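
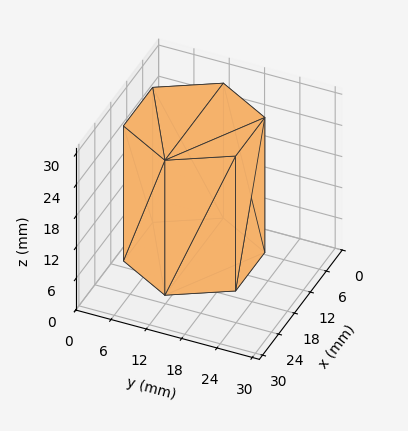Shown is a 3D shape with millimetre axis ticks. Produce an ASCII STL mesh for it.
Reading the render: the shape is a regular 6-sided prism (a cylinder approximated with 6 flat sides), circumscribed radius ≈ 11 mm, height ≈ 26 mm (dimensions read to the nearest mm from the axis ticks). For the STL, each face is triangulated and given an outward normal.

solid part
  facet normal 0.0000 0.0000 -1.0000
    outer loop
      vertex 5.500 20.526 0.000
      vertex 16.500 20.526 0.000
      vertex 22.000 11.000 0.000
    endloop
  endfacet
  facet normal 0.0000 0.0000 -1.0000
    outer loop
      vertex 0.000 11.000 0.000
      vertex 5.500 20.526 0.000
      vertex 22.000 11.000 0.000
    endloop
  endfacet
  facet normal 0.0000 0.0000 -1.0000
    outer loop
      vertex 5.500 1.474 0.000
      vertex 0.000 11.000 0.000
      vertex 22.000 11.000 0.000
    endloop
  endfacet
  facet normal 0.0000 0.0000 -1.0000
    outer loop
      vertex 16.500 1.474 0.000
      vertex 5.500 1.474 0.000
      vertex 22.000 11.000 0.000
    endloop
  endfacet
  facet normal 0.0000 0.0000 1.0000
    outer loop
      vertex 22.000 11.000 26.000
      vertex 16.500 20.526 26.000
      vertex 5.500 20.526 26.000
    endloop
  endfacet
  facet normal 0.0000 0.0000 1.0000
    outer loop
      vertex 22.000 11.000 26.000
      vertex 5.500 20.526 26.000
      vertex 0.000 11.000 26.000
    endloop
  endfacet
  facet normal 0.0000 0.0000 1.0000
    outer loop
      vertex 22.000 11.000 26.000
      vertex 0.000 11.000 26.000
      vertex 5.500 1.474 26.000
    endloop
  endfacet
  facet normal 0.0000 0.0000 1.0000
    outer loop
      vertex 22.000 11.000 26.000
      vertex 5.500 1.474 26.000
      vertex 16.500 1.474 26.000
    endloop
  endfacet
  facet normal 0.8660 0.5000 0.0000
    outer loop
      vertex 22.000 11.000 0.000
      vertex 16.500 20.526 0.000
      vertex 16.500 20.526 26.000
    endloop
  endfacet
  facet normal 0.8660 0.5000 0.0000
    outer loop
      vertex 22.000 11.000 0.000
      vertex 16.500 20.526 26.000
      vertex 22.000 11.000 26.000
    endloop
  endfacet
  facet normal 0.0000 1.0000 0.0000
    outer loop
      vertex 16.500 20.526 0.000
      vertex 5.500 20.526 0.000
      vertex 5.500 20.526 26.000
    endloop
  endfacet
  facet normal 0.0000 1.0000 0.0000
    outer loop
      vertex 16.500 20.526 0.000
      vertex 5.500 20.526 26.000
      vertex 16.500 20.526 26.000
    endloop
  endfacet
  facet normal -0.8660 0.5000 0.0000
    outer loop
      vertex 5.500 20.526 0.000
      vertex 0.000 11.000 0.000
      vertex 0.000 11.000 26.000
    endloop
  endfacet
  facet normal -0.8660 0.5000 0.0000
    outer loop
      vertex 5.500 20.526 0.000
      vertex 0.000 11.000 26.000
      vertex 5.500 20.526 26.000
    endloop
  endfacet
  facet normal -0.8660 -0.5000 0.0000
    outer loop
      vertex 0.000 11.000 0.000
      vertex 5.500 1.474 0.000
      vertex 5.500 1.474 26.000
    endloop
  endfacet
  facet normal -0.8660 -0.5000 0.0000
    outer loop
      vertex 0.000 11.000 0.000
      vertex 5.500 1.474 26.000
      vertex 0.000 11.000 26.000
    endloop
  endfacet
  facet normal 0.0000 -1.0000 0.0000
    outer loop
      vertex 5.500 1.474 0.000
      vertex 16.500 1.474 0.000
      vertex 16.500 1.474 26.000
    endloop
  endfacet
  facet normal 0.0000 -1.0000 0.0000
    outer loop
      vertex 5.500 1.474 0.000
      vertex 16.500 1.474 26.000
      vertex 5.500 1.474 26.000
    endloop
  endfacet
  facet normal 0.8660 -0.5000 0.0000
    outer loop
      vertex 16.500 1.474 0.000
      vertex 22.000 11.000 0.000
      vertex 22.000 11.000 26.000
    endloop
  endfacet
  facet normal 0.8660 -0.5000 0.0000
    outer loop
      vertex 16.500 1.474 0.000
      vertex 22.000 11.000 26.000
      vertex 16.500 1.474 26.000
    endloop
  endfacet
endsolid part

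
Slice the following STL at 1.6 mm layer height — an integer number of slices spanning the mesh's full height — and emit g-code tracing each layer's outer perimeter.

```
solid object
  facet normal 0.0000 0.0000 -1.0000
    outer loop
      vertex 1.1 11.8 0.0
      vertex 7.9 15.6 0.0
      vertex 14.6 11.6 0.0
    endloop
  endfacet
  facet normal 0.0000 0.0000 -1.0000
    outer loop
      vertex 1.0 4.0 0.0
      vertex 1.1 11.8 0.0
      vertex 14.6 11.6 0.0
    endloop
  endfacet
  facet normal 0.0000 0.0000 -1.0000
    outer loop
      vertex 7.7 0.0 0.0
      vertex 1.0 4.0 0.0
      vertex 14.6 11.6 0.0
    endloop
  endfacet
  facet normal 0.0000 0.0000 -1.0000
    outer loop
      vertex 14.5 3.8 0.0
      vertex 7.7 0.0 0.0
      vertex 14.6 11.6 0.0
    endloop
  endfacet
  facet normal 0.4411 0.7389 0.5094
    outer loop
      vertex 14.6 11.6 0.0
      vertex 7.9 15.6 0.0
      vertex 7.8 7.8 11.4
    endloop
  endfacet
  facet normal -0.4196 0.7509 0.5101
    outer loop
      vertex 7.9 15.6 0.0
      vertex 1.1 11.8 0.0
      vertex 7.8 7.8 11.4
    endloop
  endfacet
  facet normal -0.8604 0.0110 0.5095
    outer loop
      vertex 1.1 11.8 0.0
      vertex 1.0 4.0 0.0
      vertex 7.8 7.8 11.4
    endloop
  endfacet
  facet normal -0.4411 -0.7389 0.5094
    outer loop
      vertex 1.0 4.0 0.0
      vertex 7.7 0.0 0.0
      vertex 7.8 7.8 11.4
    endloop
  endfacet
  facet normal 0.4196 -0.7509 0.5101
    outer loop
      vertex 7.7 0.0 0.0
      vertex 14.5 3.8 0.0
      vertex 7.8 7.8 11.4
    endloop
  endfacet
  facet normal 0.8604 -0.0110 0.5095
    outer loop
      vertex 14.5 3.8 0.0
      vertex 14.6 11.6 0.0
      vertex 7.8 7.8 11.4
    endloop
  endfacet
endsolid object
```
; perimeter-only toolpath
G21 ; units = mm
G90 ; absolute positioning
G28 ; home
; layer 1
G0 Z1.6
G0 X13.6 Y11.1
G1 X7.9 Y14.5
G1 X2.1 Y11.2
G1 X2.0 Y4.5
G1 X7.7 Y1.1
G1 X13.5 Y4.4
G1 X13.6 Y11.1
; layer 2
G0 Z3.3
G0 X12.7 Y10.5
G1 X7.9 Y13.4
G1 X3.0 Y10.7
G1 X2.9 Y5.1
G1 X7.7 Y2.2
G1 X12.6 Y4.9
G1 X12.7 Y10.5
; layer 3
G0 Z4.9
G0 X11.7 Y10.0
G1 X7.9 Y12.3
G1 X4.0 Y10.1
G1 X3.9 Y5.6
G1 X7.7 Y3.3
G1 X11.6 Y5.5
G1 X11.7 Y10.0
; layer 4
G0 Z6.5
G0 X10.7 Y9.4
G1 X7.8 Y11.1
G1 X4.9 Y9.5
G1 X4.9 Y6.2
G1 X7.8 Y4.5
G1 X10.7 Y6.1
G1 X10.7 Y9.4
; layer 5
G0 Z8.1
G0 X9.7 Y8.9
G1 X7.8 Y10.0
G1 X5.9 Y8.9
G1 X5.9 Y6.7
G1 X7.8 Y5.6
G1 X9.7 Y6.7
G1 X9.7 Y8.9
; layer 6
G0 Z9.8
G0 X8.8 Y8.3
G1 X7.8 Y8.9
G1 X6.8 Y8.4
G1 X6.8 Y7.3
G1 X7.8 Y6.7
G1 X8.8 Y7.2
G1 X8.8 Y8.3
M2 ; end

The solid is a regular 6-sided pyramid, base circumscribed radius ≈ 7.8 mm, apex at z ≈ 11.4 mm. Slicing at Δz = 1.6 mm — 7 equal slices spanning the solid's height, so layer i sits at z = i·h/7 — gives 6 non-empty perimeters. Each is a 6-segment closed polygon; G0 lifts to the layer z and rapids to the start vertex, then G1 traces the edges. The cross-section shrinks linearly with z (the slice at the apex is degenerate and omitted).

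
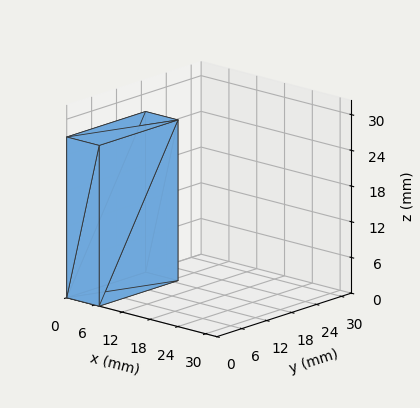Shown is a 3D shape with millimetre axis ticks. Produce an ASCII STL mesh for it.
Reading the render: the shape is a rectangular box, roughly 7 × 19 mm footprint and 27 mm tall (dimensions read to the nearest mm from the axis ticks). For the STL, each face is triangulated and given an outward normal.

solid part
  facet normal 0.0000 0.0000 -1.0000
    outer loop
      vertex 7.00 19.00 0.00
      vertex 7.00 0.00 0.00
      vertex 0.00 0.00 0.00
    endloop
  endfacet
  facet normal 0.0000 0.0000 -1.0000
    outer loop
      vertex 0.00 19.00 0.00
      vertex 7.00 19.00 0.00
      vertex 0.00 0.00 0.00
    endloop
  endfacet
  facet normal 0.0000 0.0000 1.0000
    outer loop
      vertex 0.00 0.00 27.00
      vertex 7.00 0.00 27.00
      vertex 7.00 19.00 27.00
    endloop
  endfacet
  facet normal 0.0000 0.0000 1.0000
    outer loop
      vertex 0.00 0.00 27.00
      vertex 7.00 19.00 27.00
      vertex 0.00 19.00 27.00
    endloop
  endfacet
  facet normal 0.0000 -1.0000 0.0000
    outer loop
      vertex 0.00 0.00 0.00
      vertex 7.00 0.00 0.00
      vertex 7.00 0.00 27.00
    endloop
  endfacet
  facet normal 0.0000 -1.0000 0.0000
    outer loop
      vertex 0.00 0.00 0.00
      vertex 7.00 0.00 27.00
      vertex 0.00 0.00 27.00
    endloop
  endfacet
  facet normal 0.0000 1.0000 0.0000
    outer loop
      vertex 7.00 19.00 27.00
      vertex 7.00 19.00 0.00
      vertex 0.00 19.00 0.00
    endloop
  endfacet
  facet normal 0.0000 1.0000 0.0000
    outer loop
      vertex 0.00 19.00 27.00
      vertex 7.00 19.00 27.00
      vertex 0.00 19.00 0.00
    endloop
  endfacet
  facet normal -1.0000 0.0000 0.0000
    outer loop
      vertex 0.00 19.00 27.00
      vertex 0.00 19.00 0.00
      vertex 0.00 0.00 0.00
    endloop
  endfacet
  facet normal -1.0000 0.0000 0.0000
    outer loop
      vertex 0.00 0.00 27.00
      vertex 0.00 19.00 27.00
      vertex 0.00 0.00 0.00
    endloop
  endfacet
  facet normal 1.0000 0.0000 0.0000
    outer loop
      vertex 7.00 0.00 0.00
      vertex 7.00 19.00 0.00
      vertex 7.00 19.00 27.00
    endloop
  endfacet
  facet normal 1.0000 0.0000 0.0000
    outer loop
      vertex 7.00 0.00 0.00
      vertex 7.00 19.00 27.00
      vertex 7.00 0.00 27.00
    endloop
  endfacet
endsolid part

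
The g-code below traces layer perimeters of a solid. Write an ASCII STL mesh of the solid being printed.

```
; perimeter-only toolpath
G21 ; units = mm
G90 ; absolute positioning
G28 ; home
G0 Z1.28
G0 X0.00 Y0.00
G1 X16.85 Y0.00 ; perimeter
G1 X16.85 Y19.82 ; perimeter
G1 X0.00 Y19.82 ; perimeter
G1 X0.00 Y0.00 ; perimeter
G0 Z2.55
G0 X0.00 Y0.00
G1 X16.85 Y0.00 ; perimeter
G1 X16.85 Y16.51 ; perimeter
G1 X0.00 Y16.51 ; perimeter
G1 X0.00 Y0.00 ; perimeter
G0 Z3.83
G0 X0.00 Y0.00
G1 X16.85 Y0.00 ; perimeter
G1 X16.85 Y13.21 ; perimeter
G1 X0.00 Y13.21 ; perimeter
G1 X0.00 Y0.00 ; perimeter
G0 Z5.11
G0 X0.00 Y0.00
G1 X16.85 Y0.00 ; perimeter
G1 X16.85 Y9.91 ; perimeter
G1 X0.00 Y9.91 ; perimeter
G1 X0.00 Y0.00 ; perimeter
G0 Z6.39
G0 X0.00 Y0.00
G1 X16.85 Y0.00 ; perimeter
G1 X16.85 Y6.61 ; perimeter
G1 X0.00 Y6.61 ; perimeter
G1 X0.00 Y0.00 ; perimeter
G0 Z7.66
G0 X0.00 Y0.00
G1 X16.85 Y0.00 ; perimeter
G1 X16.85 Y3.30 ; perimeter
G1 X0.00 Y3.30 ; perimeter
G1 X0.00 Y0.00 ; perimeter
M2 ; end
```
solid part
  facet normal 0.0000 0.0000 -1.0000
    outer loop
      vertex 16.85 23.12 0.00
      vertex 16.85 0.00 0.00
      vertex 0.00 0.00 0.00
    endloop
  endfacet
  facet normal 0.0000 0.0000 -1.0000
    outer loop
      vertex 0.00 23.12 0.00
      vertex 16.85 23.12 0.00
      vertex 0.00 0.00 0.00
    endloop
  endfacet
  facet normal 0.0000 -1.0000 0.0000
    outer loop
      vertex 0.00 0.00 0.00
      vertex 16.85 0.00 0.00
      vertex 16.85 0.00 8.94
    endloop
  endfacet
  facet normal 0.0000 -1.0000 0.0000
    outer loop
      vertex 0.00 0.00 0.00
      vertex 16.85 0.00 8.94
      vertex 0.00 0.00 8.94
    endloop
  endfacet
  facet normal 0.0000 0.3607 0.9327
    outer loop
      vertex 0.00 0.00 8.94
      vertex 16.85 0.00 8.94
      vertex 16.85 23.12 0.00
    endloop
  endfacet
  facet normal 0.0000 0.3607 0.9327
    outer loop
      vertex 0.00 0.00 8.94
      vertex 16.85 23.12 0.00
      vertex 0.00 23.12 0.00
    endloop
  endfacet
  facet normal -1.0000 0.0000 0.0000
    outer loop
      vertex 0.00 0.00 8.94
      vertex 0.00 23.12 0.00
      vertex 0.00 0.00 0.00
    endloop
  endfacet
  facet normal 1.0000 0.0000 0.0000
    outer loop
      vertex 16.85 0.00 0.00
      vertex 16.85 23.12 0.00
      vertex 16.85 0.00 8.94
    endloop
  endfacet
endsolid part

The G0 Z moves step by Δz≈1.28 mm. The G1 loops shrink linearly with z, so the solid tapers from its base footprint up to z≈8.94. Closing with a flat bottom cap and the tapered top and triangulating gives 8 facets — a wedge (ramp): 16.9 × 23.1 mm base, rising to 8.94 mm along the y=0 edge and sloping linearly to z=0 at y=23.1.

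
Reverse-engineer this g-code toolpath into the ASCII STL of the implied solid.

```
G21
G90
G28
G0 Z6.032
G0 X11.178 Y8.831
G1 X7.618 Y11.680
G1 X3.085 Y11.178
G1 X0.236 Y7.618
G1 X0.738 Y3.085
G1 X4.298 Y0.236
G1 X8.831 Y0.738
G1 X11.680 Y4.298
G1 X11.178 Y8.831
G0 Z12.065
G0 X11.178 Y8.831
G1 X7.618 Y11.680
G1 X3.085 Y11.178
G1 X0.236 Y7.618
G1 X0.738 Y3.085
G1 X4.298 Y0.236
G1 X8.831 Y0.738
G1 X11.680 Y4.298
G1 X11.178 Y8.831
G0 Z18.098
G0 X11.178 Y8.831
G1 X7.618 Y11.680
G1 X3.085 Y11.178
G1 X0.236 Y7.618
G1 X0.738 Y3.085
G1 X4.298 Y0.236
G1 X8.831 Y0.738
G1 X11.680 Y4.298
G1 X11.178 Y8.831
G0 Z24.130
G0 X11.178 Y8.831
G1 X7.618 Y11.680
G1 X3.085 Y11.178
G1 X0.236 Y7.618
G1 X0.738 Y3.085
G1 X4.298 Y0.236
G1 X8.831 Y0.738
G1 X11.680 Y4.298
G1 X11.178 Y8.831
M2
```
solid part
  facet normal 0.0000 0.0000 -1.0000
    outer loop
      vertex 3.085 11.178 0.000
      vertex 7.618 11.680 0.000
      vertex 11.178 8.831 0.000
    endloop
  endfacet
  facet normal 0.0000 0.0000 -1.0000
    outer loop
      vertex 0.236 7.618 0.000
      vertex 3.085 11.178 0.000
      vertex 11.178 8.831 0.000
    endloop
  endfacet
  facet normal 0.0000 0.0000 -1.0000
    outer loop
      vertex 0.738 3.085 0.000
      vertex 0.236 7.618 0.000
      vertex 11.178 8.831 0.000
    endloop
  endfacet
  facet normal 0.0000 0.0000 -1.0000
    outer loop
      vertex 4.298 0.236 0.000
      vertex 0.738 3.085 0.000
      vertex 11.178 8.831 0.000
    endloop
  endfacet
  facet normal 0.0000 0.0000 -1.0000
    outer loop
      vertex 8.831 0.738 0.000
      vertex 4.298 0.236 0.000
      vertex 11.178 8.831 0.000
    endloop
  endfacet
  facet normal 0.0000 0.0000 -1.0000
    outer loop
      vertex 11.680 4.298 0.000
      vertex 8.831 0.738 0.000
      vertex 11.178 8.831 0.000
    endloop
  endfacet
  facet normal 0.0000 0.0000 1.0000
    outer loop
      vertex 11.178 8.831 24.130
      vertex 7.618 11.680 24.130
      vertex 3.085 11.178 24.130
    endloop
  endfacet
  facet normal 0.0000 0.0000 1.0000
    outer loop
      vertex 11.178 8.831 24.130
      vertex 3.085 11.178 24.130
      vertex 0.236 7.618 24.130
    endloop
  endfacet
  facet normal 0.0000 0.0000 1.0000
    outer loop
      vertex 11.178 8.831 24.130
      vertex 0.236 7.618 24.130
      vertex 0.738 3.085 24.130
    endloop
  endfacet
  facet normal 0.0000 0.0000 1.0000
    outer loop
      vertex 11.178 8.831 24.130
      vertex 0.738 3.085 24.130
      vertex 4.298 0.236 24.130
    endloop
  endfacet
  facet normal 0.0000 0.0000 1.0000
    outer loop
      vertex 11.178 8.831 24.130
      vertex 4.298 0.236 24.130
      vertex 8.831 0.738 24.130
    endloop
  endfacet
  facet normal 0.0000 0.0000 1.0000
    outer loop
      vertex 11.178 8.831 24.130
      vertex 8.831 0.738 24.130
      vertex 11.680 4.298 24.130
    endloop
  endfacet
  facet normal 0.6248 0.7808 0.0000
    outer loop
      vertex 11.178 8.831 0.000
      vertex 7.618 11.680 0.000
      vertex 7.618 11.680 24.130
    endloop
  endfacet
  facet normal 0.6248 0.7808 0.0000
    outer loop
      vertex 11.178 8.831 0.000
      vertex 7.618 11.680 24.130
      vertex 11.178 8.831 24.130
    endloop
  endfacet
  facet normal -0.1101 0.9939 0.0000
    outer loop
      vertex 7.618 11.680 0.000
      vertex 3.085 11.178 0.000
      vertex 3.085 11.178 24.130
    endloop
  endfacet
  facet normal -0.1101 0.9939 0.0000
    outer loop
      vertex 7.618 11.680 0.000
      vertex 3.085 11.178 24.130
      vertex 7.618 11.680 24.130
    endloop
  endfacet
  facet normal -0.7808 0.6248 0.0000
    outer loop
      vertex 3.085 11.178 0.000
      vertex 0.236 7.618 0.000
      vertex 0.236 7.618 24.130
    endloop
  endfacet
  facet normal -0.7808 0.6248 0.0000
    outer loop
      vertex 3.085 11.178 0.000
      vertex 0.236 7.618 24.130
      vertex 3.085 11.178 24.130
    endloop
  endfacet
  facet normal -0.9939 -0.1101 0.0000
    outer loop
      vertex 0.236 7.618 0.000
      vertex 0.738 3.085 0.000
      vertex 0.738 3.085 24.130
    endloop
  endfacet
  facet normal -0.9939 -0.1101 0.0000
    outer loop
      vertex 0.236 7.618 0.000
      vertex 0.738 3.085 24.130
      vertex 0.236 7.618 24.130
    endloop
  endfacet
  facet normal -0.6248 -0.7808 0.0000
    outer loop
      vertex 0.738 3.085 0.000
      vertex 4.298 0.236 0.000
      vertex 4.298 0.236 24.130
    endloop
  endfacet
  facet normal -0.6248 -0.7808 0.0000
    outer loop
      vertex 0.738 3.085 0.000
      vertex 4.298 0.236 24.130
      vertex 0.738 3.085 24.130
    endloop
  endfacet
  facet normal 0.1101 -0.9939 0.0000
    outer loop
      vertex 4.298 0.236 0.000
      vertex 8.831 0.738 0.000
      vertex 8.831 0.738 24.130
    endloop
  endfacet
  facet normal 0.1101 -0.9939 0.0000
    outer loop
      vertex 4.298 0.236 0.000
      vertex 8.831 0.738 24.130
      vertex 4.298 0.236 24.130
    endloop
  endfacet
  facet normal 0.7808 -0.6248 0.0000
    outer loop
      vertex 8.831 0.738 0.000
      vertex 11.680 4.298 0.000
      vertex 11.680 4.298 24.130
    endloop
  endfacet
  facet normal 0.7808 -0.6248 0.0000
    outer loop
      vertex 8.831 0.738 0.000
      vertex 11.680 4.298 24.130
      vertex 8.831 0.738 24.130
    endloop
  endfacet
  facet normal 0.9939 0.1101 0.0000
    outer loop
      vertex 11.680 4.298 0.000
      vertex 11.178 8.831 0.000
      vertex 11.178 8.831 24.130
    endloop
  endfacet
  facet normal 0.9939 0.1101 0.0000
    outer loop
      vertex 11.680 4.298 0.000
      vertex 11.178 8.831 24.130
      vertex 11.680 4.298 24.130
    endloop
  endfacet
endsolid part

The G0 Z moves step by Δz≈6.032 mm. Every layer's G1 loop is the same polygon, so the solid is a straight extrusion of it from z=0 to z≈24.1. Closing with flat bottom and top caps and triangulating gives 28 facets — a regular 8-sided prism (a cylinder approximated with 8 flat sides), circumscribed radius ≈ 5.96 mm, height ≈ 24.1 mm.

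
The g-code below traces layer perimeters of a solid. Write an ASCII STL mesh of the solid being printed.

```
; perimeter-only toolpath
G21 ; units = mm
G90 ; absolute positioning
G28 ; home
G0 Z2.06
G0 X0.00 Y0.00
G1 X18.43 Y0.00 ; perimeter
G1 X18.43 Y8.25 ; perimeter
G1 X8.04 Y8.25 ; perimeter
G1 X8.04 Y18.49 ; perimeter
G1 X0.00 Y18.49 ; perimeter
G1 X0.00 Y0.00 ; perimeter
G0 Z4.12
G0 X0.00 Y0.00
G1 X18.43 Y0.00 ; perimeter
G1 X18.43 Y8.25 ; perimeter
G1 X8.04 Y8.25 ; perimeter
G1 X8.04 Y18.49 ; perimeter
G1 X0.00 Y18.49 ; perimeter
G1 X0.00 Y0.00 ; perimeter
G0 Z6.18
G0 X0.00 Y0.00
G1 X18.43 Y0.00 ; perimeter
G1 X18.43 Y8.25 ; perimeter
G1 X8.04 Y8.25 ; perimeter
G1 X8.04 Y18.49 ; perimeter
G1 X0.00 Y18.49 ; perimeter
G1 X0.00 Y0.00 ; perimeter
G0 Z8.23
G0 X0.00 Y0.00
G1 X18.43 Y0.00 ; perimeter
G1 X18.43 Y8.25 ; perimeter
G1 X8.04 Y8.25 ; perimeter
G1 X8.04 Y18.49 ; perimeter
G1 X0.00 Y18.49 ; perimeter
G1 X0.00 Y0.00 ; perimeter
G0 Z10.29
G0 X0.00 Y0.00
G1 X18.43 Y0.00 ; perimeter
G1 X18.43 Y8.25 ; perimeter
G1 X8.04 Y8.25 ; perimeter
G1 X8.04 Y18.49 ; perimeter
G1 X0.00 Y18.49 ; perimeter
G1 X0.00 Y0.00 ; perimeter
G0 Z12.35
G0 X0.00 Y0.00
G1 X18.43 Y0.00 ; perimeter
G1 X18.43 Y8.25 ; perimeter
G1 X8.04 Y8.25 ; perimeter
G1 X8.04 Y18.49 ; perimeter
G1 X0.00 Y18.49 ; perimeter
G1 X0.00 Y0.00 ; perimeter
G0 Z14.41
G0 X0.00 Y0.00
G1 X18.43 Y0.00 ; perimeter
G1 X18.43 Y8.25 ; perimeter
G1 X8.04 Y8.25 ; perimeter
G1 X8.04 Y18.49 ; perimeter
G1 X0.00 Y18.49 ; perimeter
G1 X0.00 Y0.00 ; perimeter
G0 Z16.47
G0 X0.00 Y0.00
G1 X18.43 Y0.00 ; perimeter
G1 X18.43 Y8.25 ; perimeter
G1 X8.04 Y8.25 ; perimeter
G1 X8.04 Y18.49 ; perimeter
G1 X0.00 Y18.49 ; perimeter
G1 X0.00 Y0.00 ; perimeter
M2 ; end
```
solid part
  facet normal 0.0000 0.0000 -1.0000
    outer loop
      vertex 18.43 8.25 0.00
      vertex 18.43 0.00 0.00
      vertex 0.00 0.00 0.00
    endloop
  endfacet
  facet normal 0.0000 0.0000 -1.0000
    outer loop
      vertex 8.04 8.25 0.00
      vertex 18.43 8.25 0.00
      vertex 0.00 0.00 0.00
    endloop
  endfacet
  facet normal 0.0000 0.0000 -1.0000
    outer loop
      vertex 8.04 18.49 0.00
      vertex 8.04 8.25 0.00
      vertex 0.00 0.00 0.00
    endloop
  endfacet
  facet normal 0.0000 0.0000 -1.0000
    outer loop
      vertex 0.00 18.49 0.00
      vertex 8.04 18.49 0.00
      vertex 0.00 0.00 0.00
    endloop
  endfacet
  facet normal 0.0000 0.0000 1.0000
    outer loop
      vertex 0.00 0.00 16.47
      vertex 18.43 0.00 16.47
      vertex 18.43 8.25 16.47
    endloop
  endfacet
  facet normal 0.0000 0.0000 1.0000
    outer loop
      vertex 0.00 0.00 16.47
      vertex 18.43 8.25 16.47
      vertex 8.04 8.25 16.47
    endloop
  endfacet
  facet normal 0.0000 0.0000 1.0000
    outer loop
      vertex 0.00 0.00 16.47
      vertex 8.04 8.25 16.47
      vertex 8.04 18.49 16.47
    endloop
  endfacet
  facet normal 0.0000 0.0000 1.0000
    outer loop
      vertex 0.00 0.00 16.47
      vertex 8.04 18.49 16.47
      vertex 0.00 18.49 16.47
    endloop
  endfacet
  facet normal 0.0000 -1.0000 0.0000
    outer loop
      vertex 0.00 0.00 0.00
      vertex 18.43 0.00 0.00
      vertex 18.43 0.00 16.47
    endloop
  endfacet
  facet normal 0.0000 -1.0000 0.0000
    outer loop
      vertex 0.00 0.00 0.00
      vertex 18.43 0.00 16.47
      vertex 0.00 0.00 16.47
    endloop
  endfacet
  facet normal 1.0000 0.0000 0.0000
    outer loop
      vertex 18.43 0.00 0.00
      vertex 18.43 8.25 0.00
      vertex 18.43 8.25 16.47
    endloop
  endfacet
  facet normal 1.0000 0.0000 0.0000
    outer loop
      vertex 18.43 0.00 0.00
      vertex 18.43 8.25 16.47
      vertex 18.43 0.00 16.47
    endloop
  endfacet
  facet normal 0.0000 1.0000 0.0000
    outer loop
      vertex 18.43 8.25 0.00
      vertex 8.04 8.25 0.00
      vertex 8.04 8.25 16.47
    endloop
  endfacet
  facet normal 0.0000 1.0000 0.0000
    outer loop
      vertex 18.43 8.25 0.00
      vertex 8.04 8.25 16.47
      vertex 18.43 8.25 16.47
    endloop
  endfacet
  facet normal 1.0000 0.0000 0.0000
    outer loop
      vertex 8.04 8.25 0.00
      vertex 8.04 18.49 0.00
      vertex 8.04 18.49 16.47
    endloop
  endfacet
  facet normal 1.0000 0.0000 0.0000
    outer loop
      vertex 8.04 8.25 0.00
      vertex 8.04 18.49 16.47
      vertex 8.04 8.25 16.47
    endloop
  endfacet
  facet normal 0.0000 1.0000 0.0000
    outer loop
      vertex 8.04 18.49 0.00
      vertex 0.00 18.49 0.00
      vertex 0.00 18.49 16.47
    endloop
  endfacet
  facet normal 0.0000 1.0000 0.0000
    outer loop
      vertex 8.04 18.49 0.00
      vertex 0.00 18.49 16.47
      vertex 8.04 18.49 16.47
    endloop
  endfacet
  facet normal -1.0000 0.0000 0.0000
    outer loop
      vertex 0.00 18.49 0.00
      vertex 0.00 0.00 0.00
      vertex 0.00 0.00 16.47
    endloop
  endfacet
  facet normal -1.0000 0.0000 0.0000
    outer loop
      vertex 0.00 18.49 0.00
      vertex 0.00 0.00 16.47
      vertex 0.00 18.49 16.47
    endloop
  endfacet
endsolid part

The G0 Z moves step by Δz≈2.06 mm. Every layer's G1 loop is the same polygon, so the solid is a straight extrusion of it from z=0 to z≈16.5. Closing with flat bottom and top caps and triangulating gives 20 facets — an L-shaped prism: outer 18.4 × 18.5 mm, arm thicknesses ≈ 8.25 mm (horizontal) and 8.04 mm (vertical), extruded 16.5 mm in z.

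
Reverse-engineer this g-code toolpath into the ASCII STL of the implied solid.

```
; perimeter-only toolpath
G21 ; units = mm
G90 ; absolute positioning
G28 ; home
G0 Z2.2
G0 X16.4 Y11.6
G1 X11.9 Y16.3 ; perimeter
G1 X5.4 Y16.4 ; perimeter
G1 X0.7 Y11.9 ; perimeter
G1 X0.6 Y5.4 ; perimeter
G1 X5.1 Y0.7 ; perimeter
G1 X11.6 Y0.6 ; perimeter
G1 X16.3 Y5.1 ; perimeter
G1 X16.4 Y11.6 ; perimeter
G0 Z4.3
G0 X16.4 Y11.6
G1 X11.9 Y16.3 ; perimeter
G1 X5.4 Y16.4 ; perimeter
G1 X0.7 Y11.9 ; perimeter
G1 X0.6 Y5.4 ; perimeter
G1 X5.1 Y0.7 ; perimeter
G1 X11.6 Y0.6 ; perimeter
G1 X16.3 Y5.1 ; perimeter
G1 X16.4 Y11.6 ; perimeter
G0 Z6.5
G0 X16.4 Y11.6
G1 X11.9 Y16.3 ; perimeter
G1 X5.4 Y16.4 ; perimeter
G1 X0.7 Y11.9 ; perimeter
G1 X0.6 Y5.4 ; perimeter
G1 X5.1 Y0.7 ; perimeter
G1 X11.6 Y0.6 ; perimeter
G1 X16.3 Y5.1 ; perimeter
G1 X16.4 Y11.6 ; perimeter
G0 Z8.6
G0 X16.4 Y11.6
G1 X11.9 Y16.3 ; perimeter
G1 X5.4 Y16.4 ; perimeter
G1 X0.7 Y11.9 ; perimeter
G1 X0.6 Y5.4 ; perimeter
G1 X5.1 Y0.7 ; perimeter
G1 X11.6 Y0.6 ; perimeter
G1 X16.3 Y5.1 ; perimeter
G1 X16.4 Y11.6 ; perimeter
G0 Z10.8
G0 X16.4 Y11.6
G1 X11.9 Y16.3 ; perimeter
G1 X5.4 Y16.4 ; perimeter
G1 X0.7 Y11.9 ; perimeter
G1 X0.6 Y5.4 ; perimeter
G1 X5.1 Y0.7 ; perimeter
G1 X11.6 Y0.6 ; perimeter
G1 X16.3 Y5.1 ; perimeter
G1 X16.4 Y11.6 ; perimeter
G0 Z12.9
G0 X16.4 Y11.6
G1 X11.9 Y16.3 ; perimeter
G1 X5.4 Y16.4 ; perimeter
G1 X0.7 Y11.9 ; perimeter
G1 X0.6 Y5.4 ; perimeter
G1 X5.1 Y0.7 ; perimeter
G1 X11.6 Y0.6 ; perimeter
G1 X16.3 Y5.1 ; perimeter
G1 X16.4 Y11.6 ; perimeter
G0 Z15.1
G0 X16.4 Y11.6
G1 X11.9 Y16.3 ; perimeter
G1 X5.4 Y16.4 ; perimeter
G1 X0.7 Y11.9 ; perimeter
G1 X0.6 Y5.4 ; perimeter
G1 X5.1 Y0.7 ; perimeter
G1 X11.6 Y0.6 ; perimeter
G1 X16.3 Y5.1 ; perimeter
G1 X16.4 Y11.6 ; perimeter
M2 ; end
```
solid part
  facet normal 0.0000 0.0000 -1.0000
    outer loop
      vertex 5.4 16.4 0.0
      vertex 11.9 16.3 0.0
      vertex 16.4 11.6 0.0
    endloop
  endfacet
  facet normal 0.0000 0.0000 -1.0000
    outer loop
      vertex 0.7 11.9 0.0
      vertex 5.4 16.4 0.0
      vertex 16.4 11.6 0.0
    endloop
  endfacet
  facet normal 0.0000 0.0000 -1.0000
    outer loop
      vertex 0.6 5.4 0.0
      vertex 0.7 11.9 0.0
      vertex 16.4 11.6 0.0
    endloop
  endfacet
  facet normal 0.0000 0.0000 -1.0000
    outer loop
      vertex 5.1 0.7 0.0
      vertex 0.6 5.4 0.0
      vertex 16.4 11.6 0.0
    endloop
  endfacet
  facet normal 0.0000 0.0000 -1.0000
    outer loop
      vertex 11.6 0.6 0.0
      vertex 5.1 0.7 0.0
      vertex 16.4 11.6 0.0
    endloop
  endfacet
  facet normal 0.0000 0.0000 -1.0000
    outer loop
      vertex 16.3 5.1 0.0
      vertex 11.6 0.6 0.0
      vertex 16.4 11.6 0.0
    endloop
  endfacet
  facet normal 0.0000 0.0000 1.0000
    outer loop
      vertex 16.4 11.6 15.1
      vertex 11.9 16.3 15.1
      vertex 5.4 16.4 15.1
    endloop
  endfacet
  facet normal 0.0000 0.0000 1.0000
    outer loop
      vertex 16.4 11.6 15.1
      vertex 5.4 16.4 15.1
      vertex 0.7 11.9 15.1
    endloop
  endfacet
  facet normal 0.0000 0.0000 1.0000
    outer loop
      vertex 16.4 11.6 15.1
      vertex 0.7 11.9 15.1
      vertex 0.6 5.4 15.1
    endloop
  endfacet
  facet normal 0.0000 0.0000 1.0000
    outer loop
      vertex 16.4 11.6 15.1
      vertex 0.6 5.4 15.1
      vertex 5.1 0.7 15.1
    endloop
  endfacet
  facet normal 0.0000 0.0000 1.0000
    outer loop
      vertex 16.4 11.6 15.1
      vertex 5.1 0.7 15.1
      vertex 11.6 0.6 15.1
    endloop
  endfacet
  facet normal 0.0000 0.0000 1.0000
    outer loop
      vertex 16.4 11.6 15.1
      vertex 11.6 0.6 15.1
      vertex 16.3 5.1 15.1
    endloop
  endfacet
  facet normal 0.7223 0.6916 0.0000
    outer loop
      vertex 16.4 11.6 0.0
      vertex 11.9 16.3 0.0
      vertex 11.9 16.3 15.1
    endloop
  endfacet
  facet normal 0.7223 0.6916 0.0000
    outer loop
      vertex 16.4 11.6 0.0
      vertex 11.9 16.3 15.1
      vertex 16.4 11.6 15.1
    endloop
  endfacet
  facet normal 0.0154 0.9999 0.0000
    outer loop
      vertex 11.9 16.3 0.0
      vertex 5.4 16.4 0.0
      vertex 5.4 16.4 15.1
    endloop
  endfacet
  facet normal 0.0154 0.9999 0.0000
    outer loop
      vertex 11.9 16.3 0.0
      vertex 5.4 16.4 15.1
      vertex 11.9 16.3 15.1
    endloop
  endfacet
  facet normal -0.6916 0.7223 0.0000
    outer loop
      vertex 5.4 16.4 0.0
      vertex 0.7 11.9 0.0
      vertex 0.7 11.9 15.1
    endloop
  endfacet
  facet normal -0.6916 0.7223 0.0000
    outer loop
      vertex 5.4 16.4 0.0
      vertex 0.7 11.9 15.1
      vertex 5.4 16.4 15.1
    endloop
  endfacet
  facet normal -0.9999 0.0154 0.0000
    outer loop
      vertex 0.7 11.9 0.0
      vertex 0.6 5.4 0.0
      vertex 0.6 5.4 15.1
    endloop
  endfacet
  facet normal -0.9999 0.0154 0.0000
    outer loop
      vertex 0.7 11.9 0.0
      vertex 0.6 5.4 15.1
      vertex 0.7 11.9 15.1
    endloop
  endfacet
  facet normal -0.7223 -0.6916 0.0000
    outer loop
      vertex 0.6 5.4 0.0
      vertex 5.1 0.7 0.0
      vertex 5.1 0.7 15.1
    endloop
  endfacet
  facet normal -0.7223 -0.6916 0.0000
    outer loop
      vertex 0.6 5.4 0.0
      vertex 5.1 0.7 15.1
      vertex 0.6 5.4 15.1
    endloop
  endfacet
  facet normal -0.0154 -0.9999 0.0000
    outer loop
      vertex 5.1 0.7 0.0
      vertex 11.6 0.6 0.0
      vertex 11.6 0.6 15.1
    endloop
  endfacet
  facet normal -0.0154 -0.9999 0.0000
    outer loop
      vertex 5.1 0.7 0.0
      vertex 11.6 0.6 15.1
      vertex 5.1 0.7 15.1
    endloop
  endfacet
  facet normal 0.6916 -0.7223 0.0000
    outer loop
      vertex 11.6 0.6 0.0
      vertex 16.3 5.1 0.0
      vertex 16.3 5.1 15.1
    endloop
  endfacet
  facet normal 0.6916 -0.7223 0.0000
    outer loop
      vertex 11.6 0.6 0.0
      vertex 16.3 5.1 15.1
      vertex 11.6 0.6 15.1
    endloop
  endfacet
  facet normal 0.9999 -0.0154 0.0000
    outer loop
      vertex 16.3 5.1 0.0
      vertex 16.4 11.6 0.0
      vertex 16.4 11.6 15.1
    endloop
  endfacet
  facet normal 0.9999 -0.0154 0.0000
    outer loop
      vertex 16.3 5.1 0.0
      vertex 16.4 11.6 15.1
      vertex 16.3 5.1 15.1
    endloop
  endfacet
endsolid part

The G0 Z moves step by Δz≈2.2 mm. Every layer's G1 loop is the same polygon, so the solid is a straight extrusion of it from z=0 to z≈15.1. Closing with flat bottom and top caps and triangulating gives 28 facets — a regular 8-sided prism (a cylinder approximated with 8 flat sides), circumscribed radius ≈ 8.5 mm, height ≈ 15.1 mm.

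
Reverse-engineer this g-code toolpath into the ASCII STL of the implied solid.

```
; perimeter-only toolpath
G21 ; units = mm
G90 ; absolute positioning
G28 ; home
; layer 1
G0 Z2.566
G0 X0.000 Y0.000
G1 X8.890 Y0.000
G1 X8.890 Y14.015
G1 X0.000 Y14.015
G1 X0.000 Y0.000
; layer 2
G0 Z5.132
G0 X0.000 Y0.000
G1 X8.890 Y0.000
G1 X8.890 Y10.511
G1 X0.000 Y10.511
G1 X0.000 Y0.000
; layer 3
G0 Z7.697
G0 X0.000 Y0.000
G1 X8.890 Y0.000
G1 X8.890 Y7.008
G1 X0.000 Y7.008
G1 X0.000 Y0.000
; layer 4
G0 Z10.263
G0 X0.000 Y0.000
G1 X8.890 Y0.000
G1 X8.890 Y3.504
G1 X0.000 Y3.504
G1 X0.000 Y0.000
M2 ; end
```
solid part
  facet normal 0.0000 0.0000 -1.0000
    outer loop
      vertex 8.890 17.519 0.000
      vertex 8.890 0.000 0.000
      vertex 0.000 0.000 0.000
    endloop
  endfacet
  facet normal 0.0000 0.0000 -1.0000
    outer loop
      vertex 0.000 17.519 0.000
      vertex 8.890 17.519 0.000
      vertex 0.000 0.000 0.000
    endloop
  endfacet
  facet normal 0.0000 -1.0000 0.0000
    outer loop
      vertex 0.000 0.000 0.000
      vertex 8.890 0.000 0.000
      vertex 8.890 0.000 12.829
    endloop
  endfacet
  facet normal 0.0000 -1.0000 0.0000
    outer loop
      vertex 0.000 0.000 0.000
      vertex 8.890 0.000 12.829
      vertex 0.000 0.000 12.829
    endloop
  endfacet
  facet normal 0.0000 0.5908 0.8068
    outer loop
      vertex 0.000 0.000 12.829
      vertex 8.890 0.000 12.829
      vertex 8.890 17.519 0.000
    endloop
  endfacet
  facet normal 0.0000 0.5908 0.8068
    outer loop
      vertex 0.000 0.000 12.829
      vertex 8.890 17.519 0.000
      vertex 0.000 17.519 0.000
    endloop
  endfacet
  facet normal -1.0000 0.0000 0.0000
    outer loop
      vertex 0.000 0.000 12.829
      vertex 0.000 17.519 0.000
      vertex 0.000 0.000 0.000
    endloop
  endfacet
  facet normal 1.0000 0.0000 0.0000
    outer loop
      vertex 8.890 0.000 0.000
      vertex 8.890 17.519 0.000
      vertex 8.890 0.000 12.829
    endloop
  endfacet
endsolid part

The G0 Z moves step by Δz≈2.566 mm. The G1 loops shrink linearly with z, so the solid tapers from its base footprint up to z≈12.8. Closing with a flat bottom cap and the tapered top and triangulating gives 8 facets — a wedge (ramp): 8.89 × 17.5 mm base, rising to 12.8 mm along the y=0 edge and sloping linearly to z=0 at y=17.5.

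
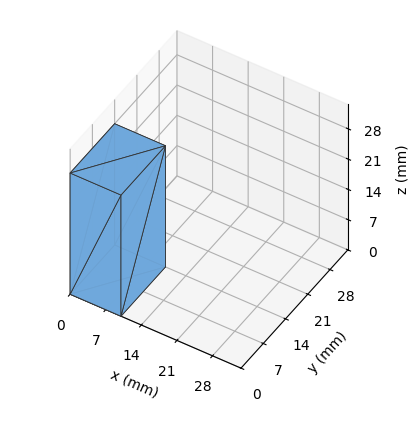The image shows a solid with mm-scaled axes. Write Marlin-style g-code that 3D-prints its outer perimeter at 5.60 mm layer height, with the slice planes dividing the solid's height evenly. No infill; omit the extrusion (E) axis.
Reading the render: the shape is a rectangular box, roughly 10 × 14 mm footprint and 28 mm tall (dimensions read to the nearest mm from the axis ticks). For the g-code, the solid's height is divided into equal slices at the stated Δz and each level perimeter traced with G1 moves after a G0 lift.

; perimeter-only toolpath
G21 ; units = mm
G90 ; absolute positioning
G28 ; home
; layer 1
G0 Z5.60
G0 X0.00 Y0.00
G1 X10.00 Y0.00
G1 X10.00 Y14.00
G1 X0.00 Y14.00
G1 X0.00 Y0.00
; layer 2
G0 Z11.20
G0 X0.00 Y0.00
G1 X10.00 Y0.00
G1 X10.00 Y14.00
G1 X0.00 Y14.00
G1 X0.00 Y0.00
; layer 3
G0 Z16.80
G0 X0.00 Y0.00
G1 X10.00 Y0.00
G1 X10.00 Y14.00
G1 X0.00 Y14.00
G1 X0.00 Y0.00
; layer 4
G0 Z22.40
G0 X0.00 Y0.00
G1 X10.00 Y0.00
G1 X10.00 Y14.00
G1 X0.00 Y14.00
G1 X0.00 Y0.00
; layer 5
G0 Z28.00
G0 X0.00 Y0.00
G1 X10.00 Y0.00
G1 X10.00 Y14.00
G1 X0.00 Y14.00
G1 X0.00 Y0.00
M2 ; end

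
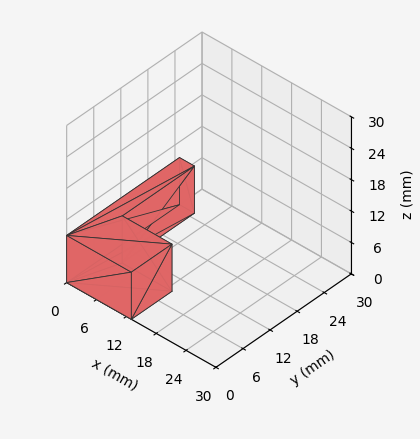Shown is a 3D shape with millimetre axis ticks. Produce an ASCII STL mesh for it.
Reading the render: the shape is an L-shaped prism: outer 13 × 25 mm, arm thicknesses ≈ 9 mm (horizontal) and 3 mm (vertical), extruded 9 mm in z (dimensions read to the nearest mm from the axis ticks). For the STL, each face is triangulated and given an outward normal.

solid part
  facet normal 0.0000 0.0000 -1.0000
    outer loop
      vertex 13.000 9.000 0.000
      vertex 13.000 0.000 0.000
      vertex 0.000 0.000 0.000
    endloop
  endfacet
  facet normal 0.0000 0.0000 -1.0000
    outer loop
      vertex 3.000 9.000 0.000
      vertex 13.000 9.000 0.000
      vertex 0.000 0.000 0.000
    endloop
  endfacet
  facet normal 0.0000 0.0000 -1.0000
    outer loop
      vertex 3.000 25.000 0.000
      vertex 3.000 9.000 0.000
      vertex 0.000 0.000 0.000
    endloop
  endfacet
  facet normal 0.0000 0.0000 -1.0000
    outer loop
      vertex 0.000 25.000 0.000
      vertex 3.000 25.000 0.000
      vertex 0.000 0.000 0.000
    endloop
  endfacet
  facet normal 0.0000 0.0000 1.0000
    outer loop
      vertex 0.000 0.000 9.000
      vertex 13.000 0.000 9.000
      vertex 13.000 9.000 9.000
    endloop
  endfacet
  facet normal 0.0000 0.0000 1.0000
    outer loop
      vertex 0.000 0.000 9.000
      vertex 13.000 9.000 9.000
      vertex 3.000 9.000 9.000
    endloop
  endfacet
  facet normal 0.0000 0.0000 1.0000
    outer loop
      vertex 0.000 0.000 9.000
      vertex 3.000 9.000 9.000
      vertex 3.000 25.000 9.000
    endloop
  endfacet
  facet normal 0.0000 0.0000 1.0000
    outer loop
      vertex 0.000 0.000 9.000
      vertex 3.000 25.000 9.000
      vertex 0.000 25.000 9.000
    endloop
  endfacet
  facet normal 0.0000 -1.0000 0.0000
    outer loop
      vertex 0.000 0.000 0.000
      vertex 13.000 0.000 0.000
      vertex 13.000 0.000 9.000
    endloop
  endfacet
  facet normal 0.0000 -1.0000 0.0000
    outer loop
      vertex 0.000 0.000 0.000
      vertex 13.000 0.000 9.000
      vertex 0.000 0.000 9.000
    endloop
  endfacet
  facet normal 1.0000 0.0000 0.0000
    outer loop
      vertex 13.000 0.000 0.000
      vertex 13.000 9.000 0.000
      vertex 13.000 9.000 9.000
    endloop
  endfacet
  facet normal 1.0000 0.0000 0.0000
    outer loop
      vertex 13.000 0.000 0.000
      vertex 13.000 9.000 9.000
      vertex 13.000 0.000 9.000
    endloop
  endfacet
  facet normal 0.0000 1.0000 0.0000
    outer loop
      vertex 13.000 9.000 0.000
      vertex 3.000 9.000 0.000
      vertex 3.000 9.000 9.000
    endloop
  endfacet
  facet normal 0.0000 1.0000 0.0000
    outer loop
      vertex 13.000 9.000 0.000
      vertex 3.000 9.000 9.000
      vertex 13.000 9.000 9.000
    endloop
  endfacet
  facet normal 1.0000 0.0000 0.0000
    outer loop
      vertex 3.000 9.000 0.000
      vertex 3.000 25.000 0.000
      vertex 3.000 25.000 9.000
    endloop
  endfacet
  facet normal 1.0000 0.0000 0.0000
    outer loop
      vertex 3.000 9.000 0.000
      vertex 3.000 25.000 9.000
      vertex 3.000 9.000 9.000
    endloop
  endfacet
  facet normal 0.0000 1.0000 0.0000
    outer loop
      vertex 3.000 25.000 0.000
      vertex 0.000 25.000 0.000
      vertex 0.000 25.000 9.000
    endloop
  endfacet
  facet normal 0.0000 1.0000 0.0000
    outer loop
      vertex 3.000 25.000 0.000
      vertex 0.000 25.000 9.000
      vertex 3.000 25.000 9.000
    endloop
  endfacet
  facet normal -1.0000 0.0000 0.0000
    outer loop
      vertex 0.000 25.000 0.000
      vertex 0.000 0.000 0.000
      vertex 0.000 0.000 9.000
    endloop
  endfacet
  facet normal -1.0000 0.0000 0.0000
    outer loop
      vertex 0.000 25.000 0.000
      vertex 0.000 0.000 9.000
      vertex 0.000 25.000 9.000
    endloop
  endfacet
endsolid part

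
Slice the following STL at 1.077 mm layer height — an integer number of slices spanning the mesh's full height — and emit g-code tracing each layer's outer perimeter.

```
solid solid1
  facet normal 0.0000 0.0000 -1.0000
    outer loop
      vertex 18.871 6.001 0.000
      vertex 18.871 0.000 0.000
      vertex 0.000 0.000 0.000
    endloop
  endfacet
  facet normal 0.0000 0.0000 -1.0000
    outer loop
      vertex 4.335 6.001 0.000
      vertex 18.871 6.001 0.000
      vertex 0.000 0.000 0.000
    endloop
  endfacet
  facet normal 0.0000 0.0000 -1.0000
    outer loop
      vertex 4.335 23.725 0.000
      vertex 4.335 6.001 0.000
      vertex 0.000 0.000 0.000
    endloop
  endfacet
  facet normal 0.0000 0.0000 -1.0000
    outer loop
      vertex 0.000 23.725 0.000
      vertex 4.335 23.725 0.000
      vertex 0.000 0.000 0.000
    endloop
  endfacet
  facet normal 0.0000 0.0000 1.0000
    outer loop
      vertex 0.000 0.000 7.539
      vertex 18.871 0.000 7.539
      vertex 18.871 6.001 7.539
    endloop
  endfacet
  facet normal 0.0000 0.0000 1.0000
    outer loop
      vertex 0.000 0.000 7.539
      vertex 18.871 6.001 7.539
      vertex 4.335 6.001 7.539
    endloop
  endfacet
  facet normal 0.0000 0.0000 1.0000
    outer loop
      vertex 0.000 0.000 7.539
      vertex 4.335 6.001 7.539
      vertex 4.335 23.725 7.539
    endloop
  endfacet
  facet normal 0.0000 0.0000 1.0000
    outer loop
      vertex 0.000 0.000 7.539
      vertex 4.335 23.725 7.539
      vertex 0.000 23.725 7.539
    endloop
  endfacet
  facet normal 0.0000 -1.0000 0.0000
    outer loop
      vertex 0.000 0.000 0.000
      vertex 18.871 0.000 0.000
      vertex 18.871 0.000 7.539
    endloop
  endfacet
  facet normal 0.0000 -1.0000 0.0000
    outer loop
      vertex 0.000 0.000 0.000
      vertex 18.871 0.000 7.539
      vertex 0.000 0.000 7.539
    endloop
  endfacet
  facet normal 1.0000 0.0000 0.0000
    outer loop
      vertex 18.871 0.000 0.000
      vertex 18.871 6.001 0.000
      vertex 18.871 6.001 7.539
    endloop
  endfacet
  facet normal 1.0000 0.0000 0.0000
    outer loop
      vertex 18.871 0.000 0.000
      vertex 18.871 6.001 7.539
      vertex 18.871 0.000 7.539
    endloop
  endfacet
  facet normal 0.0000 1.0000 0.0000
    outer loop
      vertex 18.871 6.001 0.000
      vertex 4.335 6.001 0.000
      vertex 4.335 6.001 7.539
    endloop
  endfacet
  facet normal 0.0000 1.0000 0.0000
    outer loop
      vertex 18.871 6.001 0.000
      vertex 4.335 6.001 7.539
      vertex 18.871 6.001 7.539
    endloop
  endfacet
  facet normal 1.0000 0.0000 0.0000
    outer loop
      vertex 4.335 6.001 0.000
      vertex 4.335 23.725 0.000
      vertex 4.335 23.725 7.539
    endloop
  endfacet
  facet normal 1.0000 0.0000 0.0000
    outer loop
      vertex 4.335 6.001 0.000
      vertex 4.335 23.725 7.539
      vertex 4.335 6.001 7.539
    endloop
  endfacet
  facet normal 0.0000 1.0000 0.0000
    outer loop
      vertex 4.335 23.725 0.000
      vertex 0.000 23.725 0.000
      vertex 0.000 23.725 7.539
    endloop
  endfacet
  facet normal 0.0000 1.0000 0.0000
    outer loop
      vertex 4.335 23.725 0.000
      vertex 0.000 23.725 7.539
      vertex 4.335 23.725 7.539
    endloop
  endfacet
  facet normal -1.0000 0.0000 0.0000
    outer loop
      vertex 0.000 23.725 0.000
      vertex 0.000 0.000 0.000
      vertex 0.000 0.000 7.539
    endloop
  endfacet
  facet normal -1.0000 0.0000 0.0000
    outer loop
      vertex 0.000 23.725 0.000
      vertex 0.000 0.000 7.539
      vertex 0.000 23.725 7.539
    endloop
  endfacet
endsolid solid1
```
; perimeter-only toolpath
G21 ; units = mm
G90 ; absolute positioning
G28 ; home
; layer 1
G0 Z1.077
G0 X0.000 Y0.000
G1 X18.871 Y0.000
G1 X18.871 Y6.001
G1 X4.335 Y6.001
G1 X4.335 Y23.725
G1 X0.000 Y23.725
G1 X0.000 Y0.000
; layer 2
G0 Z2.154
G0 X0.000 Y0.000
G1 X18.871 Y0.000
G1 X18.871 Y6.001
G1 X4.335 Y6.001
G1 X4.335 Y23.725
G1 X0.000 Y23.725
G1 X0.000 Y0.000
; layer 3
G0 Z3.231
G0 X0.000 Y0.000
G1 X18.871 Y0.000
G1 X18.871 Y6.001
G1 X4.335 Y6.001
G1 X4.335 Y23.725
G1 X0.000 Y23.725
G1 X0.000 Y0.000
; layer 4
G0 Z4.308
G0 X0.000 Y0.000
G1 X18.871 Y0.000
G1 X18.871 Y6.001
G1 X4.335 Y6.001
G1 X4.335 Y23.725
G1 X0.000 Y23.725
G1 X0.000 Y0.000
; layer 5
G0 Z5.385
G0 X0.000 Y0.000
G1 X18.871 Y0.000
G1 X18.871 Y6.001
G1 X4.335 Y6.001
G1 X4.335 Y23.725
G1 X0.000 Y23.725
G1 X0.000 Y0.000
; layer 6
G0 Z6.462
G0 X0.000 Y0.000
G1 X18.871 Y0.000
G1 X18.871 Y6.001
G1 X4.335 Y6.001
G1 X4.335 Y23.725
G1 X0.000 Y23.725
G1 X0.000 Y0.000
; layer 7
G0 Z7.539
G0 X0.000 Y0.000
G1 X18.871 Y0.000
G1 X18.871 Y6.001
G1 X4.335 Y6.001
G1 X4.335 Y23.725
G1 X0.000 Y23.725
G1 X0.000 Y0.000
M2 ; end

The solid is an L-shaped prism: outer 18.9 × 23.7 mm, arm thicknesses ≈ 6 mm (horizontal) and 4.33 mm (vertical), extruded 7.54 mm in z. Slicing at Δz = 1.077 mm — 7 equal slices spanning the solid's height, so layer i sits at z = i·h/7 — gives 7 non-empty perimeters. Each is a 6-segment closed polygon; G0 lifts to the layer z and rapids to the start vertex, then G1 traces the edges.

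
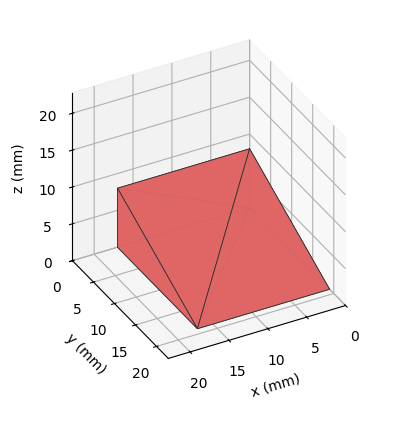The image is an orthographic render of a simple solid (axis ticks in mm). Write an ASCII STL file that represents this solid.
Reading the render: the shape is a wedge (ramp): 17 × 19 mm base, rising to 8 mm along the y=0 edge and sloping linearly to z=0 at y=19 (dimensions read to the nearest mm from the axis ticks). For the STL, each face is triangulated and given an outward normal.

solid part
  facet normal 0.0000 0.0000 -1.0000
    outer loop
      vertex 17.000 19.000 0.000
      vertex 17.000 0.000 0.000
      vertex 0.000 0.000 0.000
    endloop
  endfacet
  facet normal 0.0000 0.0000 -1.0000
    outer loop
      vertex 0.000 19.000 0.000
      vertex 17.000 19.000 0.000
      vertex 0.000 0.000 0.000
    endloop
  endfacet
  facet normal 0.0000 -1.0000 0.0000
    outer loop
      vertex 0.000 0.000 0.000
      vertex 17.000 0.000 0.000
      vertex 17.000 0.000 8.000
    endloop
  endfacet
  facet normal 0.0000 -1.0000 0.0000
    outer loop
      vertex 0.000 0.000 0.000
      vertex 17.000 0.000 8.000
      vertex 0.000 0.000 8.000
    endloop
  endfacet
  facet normal 0.0000 0.3881 0.9216
    outer loop
      vertex 0.000 0.000 8.000
      vertex 17.000 0.000 8.000
      vertex 17.000 19.000 0.000
    endloop
  endfacet
  facet normal 0.0000 0.3881 0.9216
    outer loop
      vertex 0.000 0.000 8.000
      vertex 17.000 19.000 0.000
      vertex 0.000 19.000 0.000
    endloop
  endfacet
  facet normal -1.0000 0.0000 0.0000
    outer loop
      vertex 0.000 0.000 8.000
      vertex 0.000 19.000 0.000
      vertex 0.000 0.000 0.000
    endloop
  endfacet
  facet normal 1.0000 0.0000 0.0000
    outer loop
      vertex 17.000 0.000 0.000
      vertex 17.000 19.000 0.000
      vertex 17.000 0.000 8.000
    endloop
  endfacet
endsolid part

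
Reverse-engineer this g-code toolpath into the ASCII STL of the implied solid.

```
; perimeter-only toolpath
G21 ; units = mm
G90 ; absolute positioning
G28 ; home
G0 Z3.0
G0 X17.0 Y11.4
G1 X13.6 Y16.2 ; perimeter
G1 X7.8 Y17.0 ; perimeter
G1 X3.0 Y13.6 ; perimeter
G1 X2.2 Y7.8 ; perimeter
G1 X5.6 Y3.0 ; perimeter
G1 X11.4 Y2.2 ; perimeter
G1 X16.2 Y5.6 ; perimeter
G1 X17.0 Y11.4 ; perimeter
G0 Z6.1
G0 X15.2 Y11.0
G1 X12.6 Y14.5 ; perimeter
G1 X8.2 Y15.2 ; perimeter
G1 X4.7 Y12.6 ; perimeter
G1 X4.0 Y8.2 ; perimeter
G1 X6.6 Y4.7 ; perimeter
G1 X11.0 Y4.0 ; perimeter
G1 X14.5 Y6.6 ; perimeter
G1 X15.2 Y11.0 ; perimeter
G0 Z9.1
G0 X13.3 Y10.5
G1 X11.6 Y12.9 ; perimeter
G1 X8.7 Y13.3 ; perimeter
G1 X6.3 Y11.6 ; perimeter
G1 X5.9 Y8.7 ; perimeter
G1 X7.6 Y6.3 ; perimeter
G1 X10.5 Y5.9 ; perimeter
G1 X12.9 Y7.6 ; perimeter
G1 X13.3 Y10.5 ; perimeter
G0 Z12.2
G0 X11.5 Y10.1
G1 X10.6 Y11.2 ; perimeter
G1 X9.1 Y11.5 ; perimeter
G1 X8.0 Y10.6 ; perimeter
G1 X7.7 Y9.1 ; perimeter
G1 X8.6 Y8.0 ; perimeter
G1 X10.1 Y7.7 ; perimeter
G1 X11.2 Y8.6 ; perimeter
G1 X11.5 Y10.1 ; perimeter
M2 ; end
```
solid part
  facet normal 0.0000 0.0000 -1.0000
    outer loop
      vertex 7.3 18.9 0.0
      vertex 14.6 17.8 0.0
      vertex 18.9 11.9 0.0
    endloop
  endfacet
  facet normal 0.0000 0.0000 -1.0000
    outer loop
      vertex 1.4 14.6 0.0
      vertex 7.3 18.9 0.0
      vertex 18.9 11.9 0.0
    endloop
  endfacet
  facet normal 0.0000 0.0000 -1.0000
    outer loop
      vertex 0.3 7.3 0.0
      vertex 1.4 14.6 0.0
      vertex 18.9 11.9 0.0
    endloop
  endfacet
  facet normal 0.0000 0.0000 -1.0000
    outer loop
      vertex 4.6 1.4 0.0
      vertex 0.3 7.3 0.0
      vertex 18.9 11.9 0.0
    endloop
  endfacet
  facet normal 0.0000 0.0000 -1.0000
    outer loop
      vertex 11.9 0.3 0.0
      vertex 4.6 1.4 0.0
      vertex 18.9 11.9 0.0
    endloop
  endfacet
  facet normal 0.0000 0.0000 -1.0000
    outer loop
      vertex 17.8 4.6 0.0
      vertex 11.9 0.3 0.0
      vertex 18.9 11.9 0.0
    endloop
  endfacet
  facet normal 0.6980 0.5087 0.5040
    outer loop
      vertex 18.9 11.9 0.0
      vertex 14.6 17.8 0.0
      vertex 9.6 9.6 15.2
    endloop
  endfacet
  facet normal 0.1288 0.8545 0.5033
    outer loop
      vertex 14.6 17.8 0.0
      vertex 7.3 18.9 0.0
      vertex 9.6 9.6 15.2
    endloop
  endfacet
  facet normal -0.5087 0.6980 0.5040
    outer loop
      vertex 7.3 18.9 0.0
      vertex 1.4 14.6 0.0
      vertex 9.6 9.6 15.2
    endloop
  endfacet
  facet normal -0.8545 0.1288 0.5033
    outer loop
      vertex 1.4 14.6 0.0
      vertex 0.3 7.3 0.0
      vertex 9.6 9.6 15.2
    endloop
  endfacet
  facet normal -0.6980 -0.5087 0.5040
    outer loop
      vertex 0.3 7.3 0.0
      vertex 4.6 1.4 0.0
      vertex 9.6 9.6 15.2
    endloop
  endfacet
  facet normal -0.1288 -0.8545 0.5033
    outer loop
      vertex 4.6 1.4 0.0
      vertex 11.9 0.3 0.0
      vertex 9.6 9.6 15.2
    endloop
  endfacet
  facet normal 0.5087 -0.6980 0.5040
    outer loop
      vertex 11.9 0.3 0.0
      vertex 17.8 4.6 0.0
      vertex 9.6 9.6 15.2
    endloop
  endfacet
  facet normal 0.8545 -0.1288 0.5033
    outer loop
      vertex 17.8 4.6 0.0
      vertex 18.9 11.9 0.0
      vertex 9.6 9.6 15.2
    endloop
  endfacet
endsolid part

The G0 Z moves step by Δz≈3.0 mm. The G1 loops shrink linearly with z, so the solid tapers from its base footprint up to z≈15.2. Closing with a flat bottom cap and the tapered top and triangulating gives 14 facets — a regular 8-sided pyramid, base circumscribed radius ≈ 9.6 mm, apex at z ≈ 15.2 mm.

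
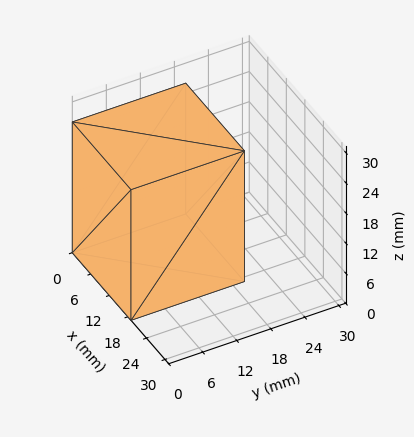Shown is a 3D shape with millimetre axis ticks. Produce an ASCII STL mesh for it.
Reading the render: the shape is a rectangular box, roughly 19 × 20 mm footprint and 26 mm tall (dimensions read to the nearest mm from the axis ticks). For the STL, each face is triangulated and given an outward normal.

solid part
  facet normal 0.0000 0.0000 -1.0000
    outer loop
      vertex 19.00 20.00 0.00
      vertex 19.00 0.00 0.00
      vertex 0.00 0.00 0.00
    endloop
  endfacet
  facet normal 0.0000 0.0000 -1.0000
    outer loop
      vertex 0.00 20.00 0.00
      vertex 19.00 20.00 0.00
      vertex 0.00 0.00 0.00
    endloop
  endfacet
  facet normal 0.0000 0.0000 1.0000
    outer loop
      vertex 0.00 0.00 26.00
      vertex 19.00 0.00 26.00
      vertex 19.00 20.00 26.00
    endloop
  endfacet
  facet normal 0.0000 0.0000 1.0000
    outer loop
      vertex 0.00 0.00 26.00
      vertex 19.00 20.00 26.00
      vertex 0.00 20.00 26.00
    endloop
  endfacet
  facet normal 0.0000 -1.0000 0.0000
    outer loop
      vertex 0.00 0.00 0.00
      vertex 19.00 0.00 0.00
      vertex 19.00 0.00 26.00
    endloop
  endfacet
  facet normal 0.0000 -1.0000 0.0000
    outer loop
      vertex 0.00 0.00 0.00
      vertex 19.00 0.00 26.00
      vertex 0.00 0.00 26.00
    endloop
  endfacet
  facet normal 0.0000 1.0000 0.0000
    outer loop
      vertex 19.00 20.00 26.00
      vertex 19.00 20.00 0.00
      vertex 0.00 20.00 0.00
    endloop
  endfacet
  facet normal 0.0000 1.0000 0.0000
    outer loop
      vertex 0.00 20.00 26.00
      vertex 19.00 20.00 26.00
      vertex 0.00 20.00 0.00
    endloop
  endfacet
  facet normal -1.0000 0.0000 0.0000
    outer loop
      vertex 0.00 20.00 26.00
      vertex 0.00 20.00 0.00
      vertex 0.00 0.00 0.00
    endloop
  endfacet
  facet normal -1.0000 0.0000 0.0000
    outer loop
      vertex 0.00 0.00 26.00
      vertex 0.00 20.00 26.00
      vertex 0.00 0.00 0.00
    endloop
  endfacet
  facet normal 1.0000 0.0000 0.0000
    outer loop
      vertex 19.00 0.00 0.00
      vertex 19.00 20.00 0.00
      vertex 19.00 20.00 26.00
    endloop
  endfacet
  facet normal 1.0000 0.0000 0.0000
    outer loop
      vertex 19.00 0.00 0.00
      vertex 19.00 20.00 26.00
      vertex 19.00 0.00 26.00
    endloop
  endfacet
endsolid part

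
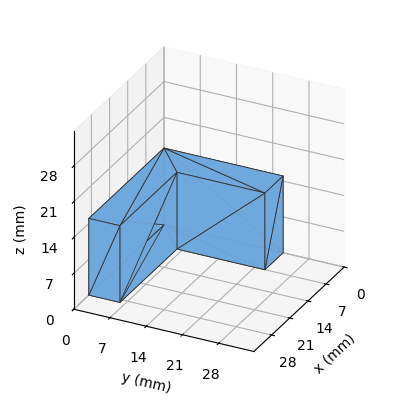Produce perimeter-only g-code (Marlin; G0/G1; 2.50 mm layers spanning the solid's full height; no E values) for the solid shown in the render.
Reading the render: the shape is an L-shaped prism: outer 29 × 23 mm, arm thicknesses ≈ 6 mm (horizontal) and 7 mm (vertical), extruded 15 mm in z (dimensions read to the nearest mm from the axis ticks). For the g-code, the solid's height is divided into equal slices at the stated Δz and each level perimeter traced with G1 moves after a G0 lift.

; perimeter-only toolpath
G21 ; units = mm
G90 ; absolute positioning
G28 ; home
; layer 1
G0 Z2.50
G0 X0.00 Y0.00
G1 X29.00 Y0.00
G1 X29.00 Y6.00
G1 X7.00 Y6.00
G1 X7.00 Y23.00
G1 X0.00 Y23.00
G1 X0.00 Y0.00
; layer 2
G0 Z5.00
G0 X0.00 Y0.00
G1 X29.00 Y0.00
G1 X29.00 Y6.00
G1 X7.00 Y6.00
G1 X7.00 Y23.00
G1 X0.00 Y23.00
G1 X0.00 Y0.00
; layer 3
G0 Z7.50
G0 X0.00 Y0.00
G1 X29.00 Y0.00
G1 X29.00 Y6.00
G1 X7.00 Y6.00
G1 X7.00 Y23.00
G1 X0.00 Y23.00
G1 X0.00 Y0.00
; layer 4
G0 Z10.00
G0 X0.00 Y0.00
G1 X29.00 Y0.00
G1 X29.00 Y6.00
G1 X7.00 Y6.00
G1 X7.00 Y23.00
G1 X0.00 Y23.00
G1 X0.00 Y0.00
; layer 5
G0 Z12.50
G0 X0.00 Y0.00
G1 X29.00 Y0.00
G1 X29.00 Y6.00
G1 X7.00 Y6.00
G1 X7.00 Y23.00
G1 X0.00 Y23.00
G1 X0.00 Y0.00
; layer 6
G0 Z15.00
G0 X0.00 Y0.00
G1 X29.00 Y0.00
G1 X29.00 Y6.00
G1 X7.00 Y6.00
G1 X7.00 Y23.00
G1 X0.00 Y23.00
G1 X0.00 Y0.00
M2 ; end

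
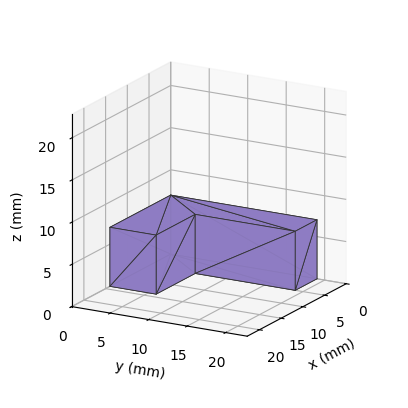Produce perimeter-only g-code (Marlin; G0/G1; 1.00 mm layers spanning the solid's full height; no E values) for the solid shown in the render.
Reading the render: the shape is an L-shaped prism: outer 14 × 19 mm, arm thicknesses ≈ 6 mm (horizontal) and 5 mm (vertical), extruded 7 mm in z (dimensions read to the nearest mm from the axis ticks). For the g-code, the solid's height is divided into equal slices at the stated Δz and each level perimeter traced with G1 moves after a G0 lift.

; perimeter-only toolpath
G21 ; units = mm
G90 ; absolute positioning
G28 ; home
; layer 1
G0 Z1.00
G0 X0.00 Y0.00
G1 X14.00 Y0.00
G1 X14.00 Y6.00
G1 X5.00 Y6.00
G1 X5.00 Y19.00
G1 X0.00 Y19.00
G1 X0.00 Y0.00
; layer 2
G0 Z2.00
G0 X0.00 Y0.00
G1 X14.00 Y0.00
G1 X14.00 Y6.00
G1 X5.00 Y6.00
G1 X5.00 Y19.00
G1 X0.00 Y19.00
G1 X0.00 Y0.00
; layer 3
G0 Z3.00
G0 X0.00 Y0.00
G1 X14.00 Y0.00
G1 X14.00 Y6.00
G1 X5.00 Y6.00
G1 X5.00 Y19.00
G1 X0.00 Y19.00
G1 X0.00 Y0.00
; layer 4
G0 Z4.00
G0 X0.00 Y0.00
G1 X14.00 Y0.00
G1 X14.00 Y6.00
G1 X5.00 Y6.00
G1 X5.00 Y19.00
G1 X0.00 Y19.00
G1 X0.00 Y0.00
; layer 5
G0 Z5.00
G0 X0.00 Y0.00
G1 X14.00 Y0.00
G1 X14.00 Y6.00
G1 X5.00 Y6.00
G1 X5.00 Y19.00
G1 X0.00 Y19.00
G1 X0.00 Y0.00
; layer 6
G0 Z6.00
G0 X0.00 Y0.00
G1 X14.00 Y0.00
G1 X14.00 Y6.00
G1 X5.00 Y6.00
G1 X5.00 Y19.00
G1 X0.00 Y19.00
G1 X0.00 Y0.00
; layer 7
G0 Z7.00
G0 X0.00 Y0.00
G1 X14.00 Y0.00
G1 X14.00 Y6.00
G1 X5.00 Y6.00
G1 X5.00 Y19.00
G1 X0.00 Y19.00
G1 X0.00 Y0.00
M2 ; end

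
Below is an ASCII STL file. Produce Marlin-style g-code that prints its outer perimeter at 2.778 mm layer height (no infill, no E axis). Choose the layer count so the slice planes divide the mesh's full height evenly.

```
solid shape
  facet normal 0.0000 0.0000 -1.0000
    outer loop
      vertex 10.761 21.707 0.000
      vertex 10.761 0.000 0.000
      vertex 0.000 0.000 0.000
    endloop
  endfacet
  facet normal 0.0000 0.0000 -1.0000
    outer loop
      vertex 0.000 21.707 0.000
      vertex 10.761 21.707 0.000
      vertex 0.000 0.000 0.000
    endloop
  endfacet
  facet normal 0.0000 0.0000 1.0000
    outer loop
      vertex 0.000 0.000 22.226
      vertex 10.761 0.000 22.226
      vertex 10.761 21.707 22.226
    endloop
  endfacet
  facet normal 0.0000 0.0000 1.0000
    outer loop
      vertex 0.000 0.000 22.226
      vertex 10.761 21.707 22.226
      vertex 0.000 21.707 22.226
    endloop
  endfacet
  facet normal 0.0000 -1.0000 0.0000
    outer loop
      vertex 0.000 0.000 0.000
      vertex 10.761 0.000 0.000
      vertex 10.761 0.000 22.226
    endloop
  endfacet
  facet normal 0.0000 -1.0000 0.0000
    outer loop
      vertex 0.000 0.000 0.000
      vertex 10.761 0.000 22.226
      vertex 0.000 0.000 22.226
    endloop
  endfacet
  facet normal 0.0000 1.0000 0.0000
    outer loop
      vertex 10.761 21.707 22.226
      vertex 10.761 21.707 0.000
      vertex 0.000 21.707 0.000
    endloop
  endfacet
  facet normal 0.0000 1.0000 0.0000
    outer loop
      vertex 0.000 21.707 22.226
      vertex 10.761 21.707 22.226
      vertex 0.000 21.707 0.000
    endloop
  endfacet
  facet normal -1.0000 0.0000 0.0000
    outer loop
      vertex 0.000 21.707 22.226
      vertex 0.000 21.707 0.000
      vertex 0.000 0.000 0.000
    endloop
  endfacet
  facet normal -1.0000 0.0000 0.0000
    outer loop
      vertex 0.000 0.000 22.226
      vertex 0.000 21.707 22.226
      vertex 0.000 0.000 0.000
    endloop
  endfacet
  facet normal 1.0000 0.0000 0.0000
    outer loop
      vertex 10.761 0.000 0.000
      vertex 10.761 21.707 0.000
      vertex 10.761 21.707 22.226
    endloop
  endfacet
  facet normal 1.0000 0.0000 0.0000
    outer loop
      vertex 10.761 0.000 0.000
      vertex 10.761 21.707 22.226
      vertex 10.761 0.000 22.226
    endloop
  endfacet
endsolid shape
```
; perimeter-only toolpath
G21 ; units = mm
G90 ; absolute positioning
G28 ; home
; layer 1
G0 Z2.778
G0 X0.000 Y0.000
G1 X10.761 Y0.000
G1 X10.761 Y21.707
G1 X0.000 Y21.707
G1 X0.000 Y0.000
; layer 2
G0 Z5.556
G0 X0.000 Y0.000
G1 X10.761 Y0.000
G1 X10.761 Y21.707
G1 X0.000 Y21.707
G1 X0.000 Y0.000
; layer 3
G0 Z8.335
G0 X0.000 Y0.000
G1 X10.761 Y0.000
G1 X10.761 Y21.707
G1 X0.000 Y21.707
G1 X0.000 Y0.000
; layer 4
G0 Z11.113
G0 X0.000 Y0.000
G1 X10.761 Y0.000
G1 X10.761 Y21.707
G1 X0.000 Y21.707
G1 X0.000 Y0.000
; layer 5
G0 Z13.891
G0 X0.000 Y0.000
G1 X10.761 Y0.000
G1 X10.761 Y21.707
G1 X0.000 Y21.707
G1 X0.000 Y0.000
; layer 6
G0 Z16.669
G0 X0.000 Y0.000
G1 X10.761 Y0.000
G1 X10.761 Y21.707
G1 X0.000 Y21.707
G1 X0.000 Y0.000
; layer 7
G0 Z19.448
G0 X0.000 Y0.000
G1 X10.761 Y0.000
G1 X10.761 Y21.707
G1 X0.000 Y21.707
G1 X0.000 Y0.000
; layer 8
G0 Z22.226
G0 X0.000 Y0.000
G1 X10.761 Y0.000
G1 X10.761 Y21.707
G1 X0.000 Y21.707
G1 X0.000 Y0.000
M2 ; end

The solid is a rectangular box, roughly 10.8 × 21.7 mm footprint and 22.2 mm tall. Slicing at Δz = 2.778 mm — 8 equal slices spanning the solid's height, so layer i sits at z = i·h/8 — gives 8 non-empty perimeters. Each is a 4-segment closed polygon; G0 lifts to the layer z and rapids to the start vertex, then G1 traces the edges.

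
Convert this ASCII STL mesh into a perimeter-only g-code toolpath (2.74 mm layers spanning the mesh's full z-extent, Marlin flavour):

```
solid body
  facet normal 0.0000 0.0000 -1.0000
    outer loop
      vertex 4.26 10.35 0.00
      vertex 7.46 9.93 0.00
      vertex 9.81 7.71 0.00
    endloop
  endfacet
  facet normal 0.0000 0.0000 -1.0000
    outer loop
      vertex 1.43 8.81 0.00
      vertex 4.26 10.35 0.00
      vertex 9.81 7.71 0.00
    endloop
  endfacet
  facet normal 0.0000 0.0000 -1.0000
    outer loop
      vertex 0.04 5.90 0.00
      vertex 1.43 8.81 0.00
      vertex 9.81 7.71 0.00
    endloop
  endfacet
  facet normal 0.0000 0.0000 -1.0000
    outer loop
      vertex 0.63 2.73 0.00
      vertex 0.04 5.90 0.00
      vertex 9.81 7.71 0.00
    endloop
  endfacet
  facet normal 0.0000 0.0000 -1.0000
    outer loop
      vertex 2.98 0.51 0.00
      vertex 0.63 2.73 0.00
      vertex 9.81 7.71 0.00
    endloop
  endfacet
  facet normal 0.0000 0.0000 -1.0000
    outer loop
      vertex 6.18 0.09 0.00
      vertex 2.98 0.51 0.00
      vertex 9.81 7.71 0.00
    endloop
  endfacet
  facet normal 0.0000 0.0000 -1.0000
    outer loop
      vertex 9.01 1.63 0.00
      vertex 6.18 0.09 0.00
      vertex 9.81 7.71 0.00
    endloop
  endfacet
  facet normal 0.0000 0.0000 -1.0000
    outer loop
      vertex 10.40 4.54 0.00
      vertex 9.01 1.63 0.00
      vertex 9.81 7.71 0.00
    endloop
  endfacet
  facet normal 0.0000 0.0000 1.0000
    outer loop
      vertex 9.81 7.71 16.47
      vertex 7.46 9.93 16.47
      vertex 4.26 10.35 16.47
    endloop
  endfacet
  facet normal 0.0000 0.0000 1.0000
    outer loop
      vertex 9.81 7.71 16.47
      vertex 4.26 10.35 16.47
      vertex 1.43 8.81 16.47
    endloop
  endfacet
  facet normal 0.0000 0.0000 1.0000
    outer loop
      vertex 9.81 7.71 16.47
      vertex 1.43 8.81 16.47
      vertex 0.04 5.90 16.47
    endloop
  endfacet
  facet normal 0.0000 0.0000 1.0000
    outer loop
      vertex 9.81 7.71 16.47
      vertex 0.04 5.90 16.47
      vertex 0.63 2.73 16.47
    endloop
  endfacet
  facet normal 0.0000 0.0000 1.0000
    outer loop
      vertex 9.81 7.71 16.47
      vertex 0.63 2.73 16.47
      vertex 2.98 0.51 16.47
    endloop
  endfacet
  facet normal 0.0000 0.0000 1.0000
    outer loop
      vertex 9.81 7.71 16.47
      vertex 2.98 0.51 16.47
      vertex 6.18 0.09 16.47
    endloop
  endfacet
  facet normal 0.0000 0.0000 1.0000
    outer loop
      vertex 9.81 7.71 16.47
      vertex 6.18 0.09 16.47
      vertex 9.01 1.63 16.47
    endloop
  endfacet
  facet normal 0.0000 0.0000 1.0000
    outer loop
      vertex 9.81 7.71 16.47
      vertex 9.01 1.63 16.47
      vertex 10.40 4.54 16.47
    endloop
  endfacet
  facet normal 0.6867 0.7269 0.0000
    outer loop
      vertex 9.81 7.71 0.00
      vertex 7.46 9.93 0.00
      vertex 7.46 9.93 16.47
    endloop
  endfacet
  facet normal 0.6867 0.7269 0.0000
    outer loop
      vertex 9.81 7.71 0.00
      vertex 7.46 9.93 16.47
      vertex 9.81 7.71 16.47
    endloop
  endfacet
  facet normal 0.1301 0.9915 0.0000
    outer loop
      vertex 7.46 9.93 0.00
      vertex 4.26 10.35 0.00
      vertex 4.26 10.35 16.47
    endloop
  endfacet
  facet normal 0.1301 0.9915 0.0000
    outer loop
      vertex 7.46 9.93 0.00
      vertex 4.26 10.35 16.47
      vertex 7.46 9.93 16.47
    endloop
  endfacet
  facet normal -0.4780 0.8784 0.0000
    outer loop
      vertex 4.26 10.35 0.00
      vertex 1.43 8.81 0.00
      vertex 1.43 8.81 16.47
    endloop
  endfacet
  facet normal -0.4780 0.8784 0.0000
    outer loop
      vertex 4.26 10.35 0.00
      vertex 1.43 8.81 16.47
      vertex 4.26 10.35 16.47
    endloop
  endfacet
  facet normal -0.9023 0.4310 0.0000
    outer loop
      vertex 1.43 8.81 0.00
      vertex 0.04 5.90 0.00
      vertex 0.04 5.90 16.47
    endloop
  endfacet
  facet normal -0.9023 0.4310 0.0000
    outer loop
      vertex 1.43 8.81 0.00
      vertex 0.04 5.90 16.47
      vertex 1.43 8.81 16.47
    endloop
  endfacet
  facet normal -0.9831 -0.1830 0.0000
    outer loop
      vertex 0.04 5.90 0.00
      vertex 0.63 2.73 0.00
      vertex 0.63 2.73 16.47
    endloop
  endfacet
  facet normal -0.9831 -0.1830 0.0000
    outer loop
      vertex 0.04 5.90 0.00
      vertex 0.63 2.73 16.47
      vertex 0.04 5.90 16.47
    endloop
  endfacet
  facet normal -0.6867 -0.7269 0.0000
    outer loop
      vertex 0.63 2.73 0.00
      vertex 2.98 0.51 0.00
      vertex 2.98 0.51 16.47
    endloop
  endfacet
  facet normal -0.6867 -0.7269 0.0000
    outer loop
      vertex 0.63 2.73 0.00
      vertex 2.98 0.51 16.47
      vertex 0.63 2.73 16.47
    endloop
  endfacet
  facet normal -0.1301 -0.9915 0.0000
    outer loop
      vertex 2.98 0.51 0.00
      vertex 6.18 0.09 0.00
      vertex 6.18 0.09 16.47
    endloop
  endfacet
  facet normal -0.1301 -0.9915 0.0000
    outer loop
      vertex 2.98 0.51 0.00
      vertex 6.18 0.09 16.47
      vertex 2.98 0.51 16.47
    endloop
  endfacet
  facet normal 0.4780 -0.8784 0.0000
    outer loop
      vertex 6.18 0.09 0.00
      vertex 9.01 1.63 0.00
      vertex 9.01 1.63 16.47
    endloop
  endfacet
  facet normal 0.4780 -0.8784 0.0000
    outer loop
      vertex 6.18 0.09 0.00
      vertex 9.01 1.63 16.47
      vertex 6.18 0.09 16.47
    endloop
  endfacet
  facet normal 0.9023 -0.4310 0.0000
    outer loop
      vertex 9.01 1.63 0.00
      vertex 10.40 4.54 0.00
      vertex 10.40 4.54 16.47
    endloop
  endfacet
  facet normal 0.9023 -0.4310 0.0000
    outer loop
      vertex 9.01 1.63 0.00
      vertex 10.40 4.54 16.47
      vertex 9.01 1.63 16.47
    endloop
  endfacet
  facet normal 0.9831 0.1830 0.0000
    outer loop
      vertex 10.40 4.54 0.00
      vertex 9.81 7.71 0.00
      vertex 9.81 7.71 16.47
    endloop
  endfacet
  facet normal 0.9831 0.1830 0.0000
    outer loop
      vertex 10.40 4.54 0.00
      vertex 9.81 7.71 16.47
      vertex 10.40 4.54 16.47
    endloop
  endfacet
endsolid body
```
; perimeter-only toolpath
G21 ; units = mm
G90 ; absolute positioning
G28 ; home
; layer 1
G0 Z2.74
G0 X9.81 Y7.71
G1 X7.46 Y9.93
G1 X4.26 Y10.35
G1 X1.43 Y8.81
G1 X0.04 Y5.90
G1 X0.63 Y2.73
G1 X2.98 Y0.51
G1 X6.18 Y0.09
G1 X9.01 Y1.63
G1 X10.40 Y4.54
G1 X9.81 Y7.71
; layer 2
G0 Z5.49
G0 X9.81 Y7.71
G1 X7.46 Y9.93
G1 X4.26 Y10.35
G1 X1.43 Y8.81
G1 X0.04 Y5.90
G1 X0.63 Y2.73
G1 X2.98 Y0.51
G1 X6.18 Y0.09
G1 X9.01 Y1.63
G1 X10.40 Y4.54
G1 X9.81 Y7.71
; layer 3
G0 Z8.23
G0 X9.81 Y7.71
G1 X7.46 Y9.93
G1 X4.26 Y10.35
G1 X1.43 Y8.81
G1 X0.04 Y5.90
G1 X0.63 Y2.73
G1 X2.98 Y0.51
G1 X6.18 Y0.09
G1 X9.01 Y1.63
G1 X10.40 Y4.54
G1 X9.81 Y7.71
; layer 4
G0 Z10.98
G0 X9.81 Y7.71
G1 X7.46 Y9.93
G1 X4.26 Y10.35
G1 X1.43 Y8.81
G1 X0.04 Y5.90
G1 X0.63 Y2.73
G1 X2.98 Y0.51
G1 X6.18 Y0.09
G1 X9.01 Y1.63
G1 X10.40 Y4.54
G1 X9.81 Y7.71
; layer 5
G0 Z13.72
G0 X9.81 Y7.71
G1 X7.46 Y9.93
G1 X4.26 Y10.35
G1 X1.43 Y8.81
G1 X0.04 Y5.90
G1 X0.63 Y2.73
G1 X2.98 Y0.51
G1 X6.18 Y0.09
G1 X9.01 Y1.63
G1 X10.40 Y4.54
G1 X9.81 Y7.71
; layer 6
G0 Z16.47
G0 X9.81 Y7.71
G1 X7.46 Y9.93
G1 X4.26 Y10.35
G1 X1.43 Y8.81
G1 X0.04 Y5.90
G1 X0.63 Y2.73
G1 X2.98 Y0.51
G1 X6.18 Y0.09
G1 X9.01 Y1.63
G1 X10.40 Y4.54
G1 X9.81 Y7.71
M2 ; end

The solid is a regular 10-sided prism (a cylinder approximated with 10 flat sides), circumscribed radius ≈ 5.22 mm, height ≈ 16.5 mm. Slicing at Δz = 2.74 mm — 6 equal slices spanning the solid's height, so layer i sits at z = i·h/6 — gives 6 non-empty perimeters. Each is a 10-segment closed polygon; G0 lifts to the layer z and rapids to the start vertex, then G1 traces the edges.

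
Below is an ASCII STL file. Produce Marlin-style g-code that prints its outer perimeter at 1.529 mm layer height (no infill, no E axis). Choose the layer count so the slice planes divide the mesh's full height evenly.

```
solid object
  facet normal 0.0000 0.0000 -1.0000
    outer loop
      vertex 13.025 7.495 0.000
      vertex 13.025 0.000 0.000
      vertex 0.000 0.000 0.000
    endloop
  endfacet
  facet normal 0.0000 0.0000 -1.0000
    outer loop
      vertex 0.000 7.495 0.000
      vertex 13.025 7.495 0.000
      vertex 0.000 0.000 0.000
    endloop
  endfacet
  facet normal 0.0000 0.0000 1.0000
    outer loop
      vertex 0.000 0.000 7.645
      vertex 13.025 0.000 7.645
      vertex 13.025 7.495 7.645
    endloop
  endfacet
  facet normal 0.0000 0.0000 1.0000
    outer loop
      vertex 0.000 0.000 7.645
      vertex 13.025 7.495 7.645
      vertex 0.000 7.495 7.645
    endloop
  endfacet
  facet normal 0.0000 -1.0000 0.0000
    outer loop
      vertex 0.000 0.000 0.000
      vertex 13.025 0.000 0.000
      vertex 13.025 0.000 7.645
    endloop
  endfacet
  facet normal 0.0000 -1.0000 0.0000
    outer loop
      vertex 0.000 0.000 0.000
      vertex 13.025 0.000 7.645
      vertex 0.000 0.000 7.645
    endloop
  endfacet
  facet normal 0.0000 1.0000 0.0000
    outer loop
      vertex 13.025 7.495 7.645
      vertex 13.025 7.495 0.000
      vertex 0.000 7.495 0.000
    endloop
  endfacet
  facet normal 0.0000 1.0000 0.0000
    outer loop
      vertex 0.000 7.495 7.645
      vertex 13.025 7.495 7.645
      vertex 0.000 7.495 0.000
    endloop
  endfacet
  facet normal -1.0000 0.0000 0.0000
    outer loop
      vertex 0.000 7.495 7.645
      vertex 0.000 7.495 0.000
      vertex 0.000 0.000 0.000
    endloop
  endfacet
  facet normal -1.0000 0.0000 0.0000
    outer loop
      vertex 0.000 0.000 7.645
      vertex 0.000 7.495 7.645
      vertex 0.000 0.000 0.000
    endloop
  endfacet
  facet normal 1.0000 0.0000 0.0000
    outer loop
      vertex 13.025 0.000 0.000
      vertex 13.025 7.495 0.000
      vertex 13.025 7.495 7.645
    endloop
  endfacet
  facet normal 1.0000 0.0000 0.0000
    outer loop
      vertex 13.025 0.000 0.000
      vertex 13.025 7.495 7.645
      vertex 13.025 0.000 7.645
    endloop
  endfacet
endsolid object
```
; perimeter-only toolpath
G21 ; units = mm
G90 ; absolute positioning
G28 ; home
; layer 1
G0 Z1.529
G0 X0.000 Y0.000
G1 X13.025 Y0.000
G1 X13.025 Y7.495
G1 X0.000 Y7.495
G1 X0.000 Y0.000
; layer 2
G0 Z3.058
G0 X0.000 Y0.000
G1 X13.025 Y0.000
G1 X13.025 Y7.495
G1 X0.000 Y7.495
G1 X0.000 Y0.000
; layer 3
G0 Z4.587
G0 X0.000 Y0.000
G1 X13.025 Y0.000
G1 X13.025 Y7.495
G1 X0.000 Y7.495
G1 X0.000 Y0.000
; layer 4
G0 Z6.116
G0 X0.000 Y0.000
G1 X13.025 Y0.000
G1 X13.025 Y7.495
G1 X0.000 Y7.495
G1 X0.000 Y0.000
; layer 5
G0 Z7.645
G0 X0.000 Y0.000
G1 X13.025 Y0.000
G1 X13.025 Y7.495
G1 X0.000 Y7.495
G1 X0.000 Y0.000
M2 ; end

The solid is a rectangular box, roughly 13 × 7.5 mm footprint and 7.64 mm tall. Slicing at Δz = 1.529 mm — 5 equal slices spanning the solid's height, so layer i sits at z = i·h/5 — gives 5 non-empty perimeters. Each is a 4-segment closed polygon; G0 lifts to the layer z and rapids to the start vertex, then G1 traces the edges.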